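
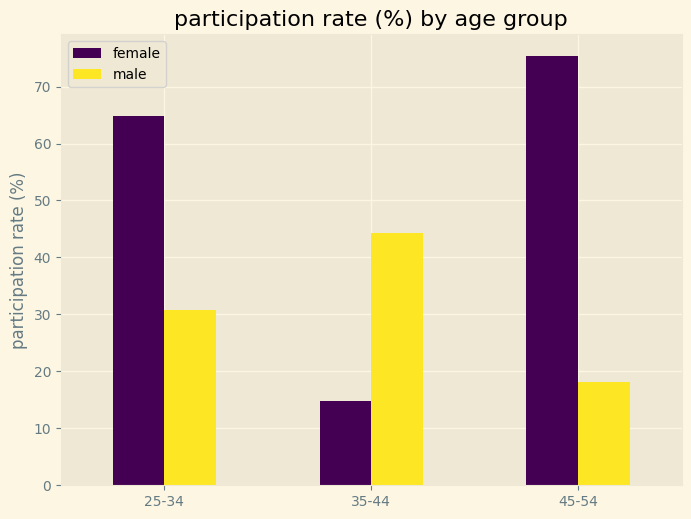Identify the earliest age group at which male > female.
35-44

25-34: male ≈ 30 vs female ≈ 60 (not yet); 35-44: male ≈ 40 vs female ≈ 10 (first crossover).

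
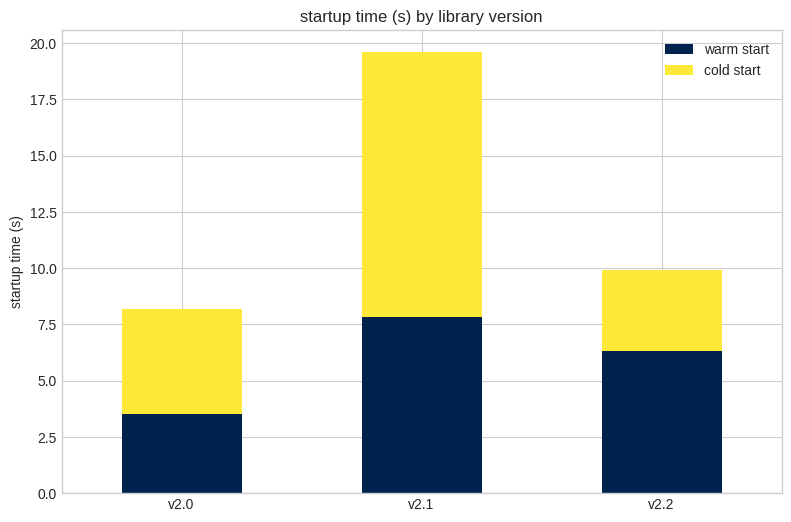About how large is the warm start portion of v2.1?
warm start top ≈ 8, bottom ≈ 0; segment ≈ 8.

≈ 8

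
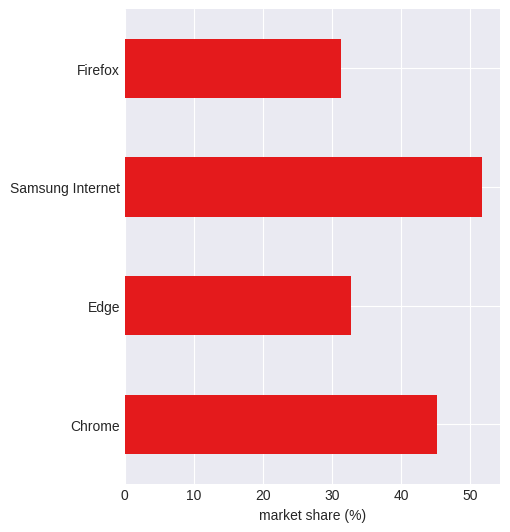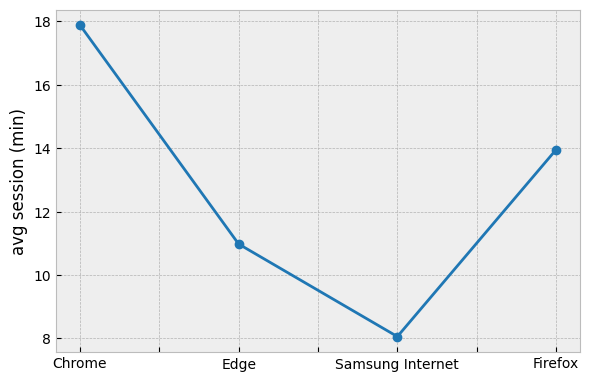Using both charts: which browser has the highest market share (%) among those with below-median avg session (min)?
Chart 2 median avg session (min) ≈ 12; below-median browsers: Edge, Samsung Internet. Among those, Samsung Internet has the highest market share (%) (≈ 50).

Samsung Internet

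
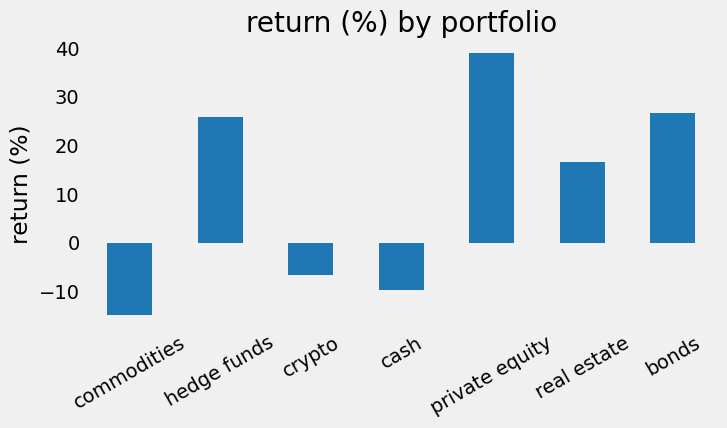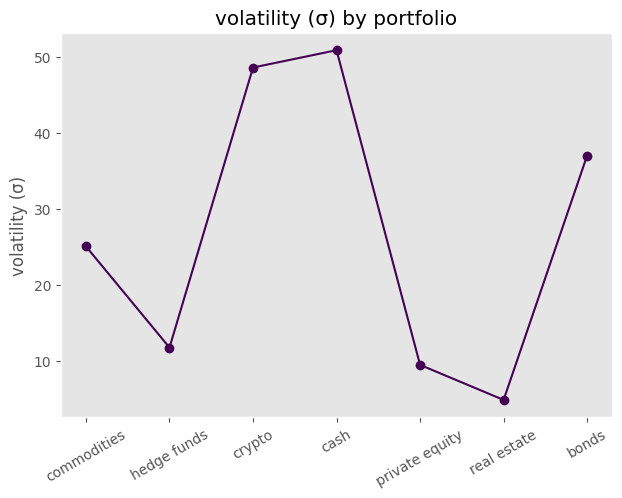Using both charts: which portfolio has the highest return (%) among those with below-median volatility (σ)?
private equity

Chart 2 median volatility (σ) ≈ 25; below-median portfolios: hedge funds, private equity, real estate. Among those, private equity has the highest return (%) (≈ 40).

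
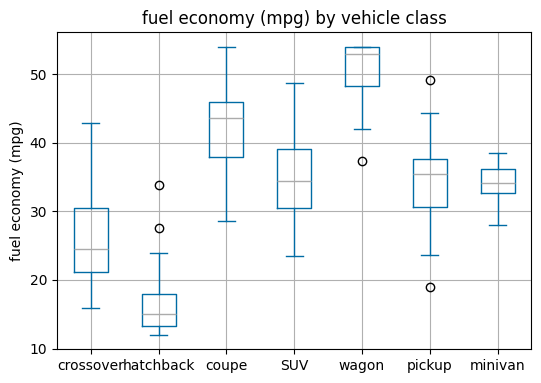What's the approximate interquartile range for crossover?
≈ 10

Q3 ≈ 30, Q1 ≈ 20; IQR ≈ 10.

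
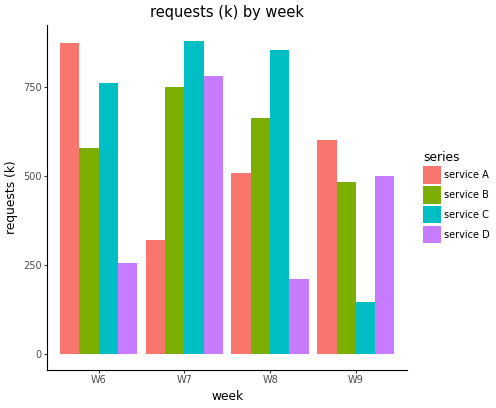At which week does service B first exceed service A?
W6: service B ≈ 600 vs service A ≈ 900 (not yet); W7: service B ≈ 800 vs service A ≈ 300 (first crossover).

W7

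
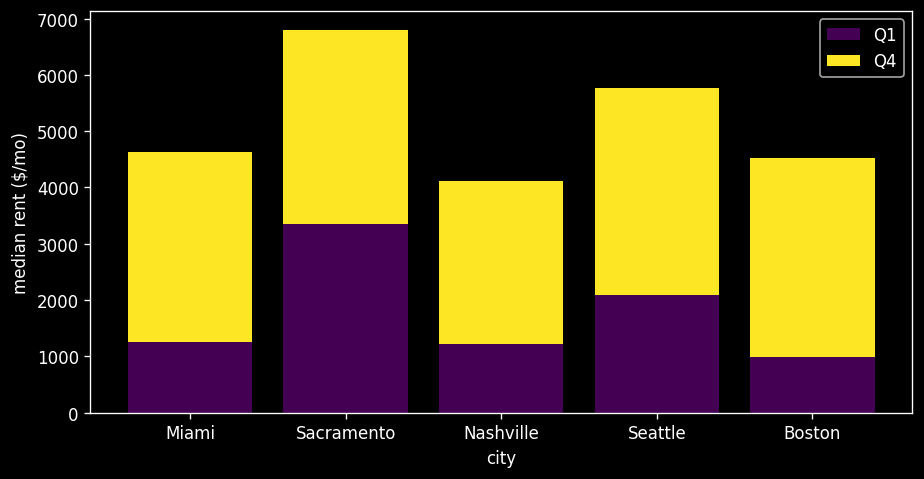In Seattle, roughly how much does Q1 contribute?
≈ 2000

Q1 top ≈ 2000, bottom ≈ 0; segment ≈ 2000.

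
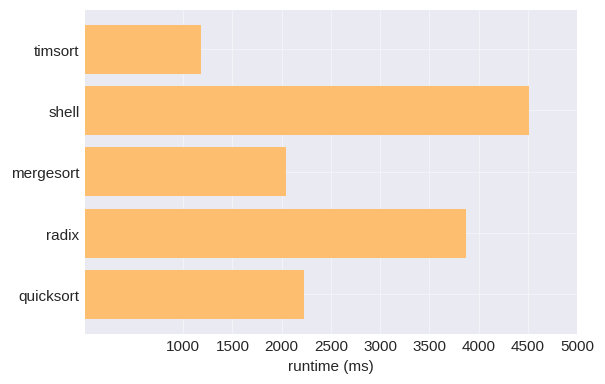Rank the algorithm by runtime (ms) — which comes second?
Top 3: shell ≈ 4500, radix ≈ 4000, quicksort ≈ 2000.

radix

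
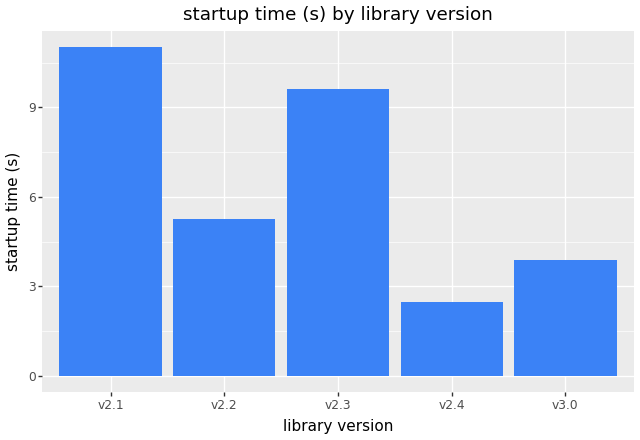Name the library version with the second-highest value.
v2.3

Top 3: v2.1 ≈ 11, v2.3 ≈ 10, v2.2 ≈ 5.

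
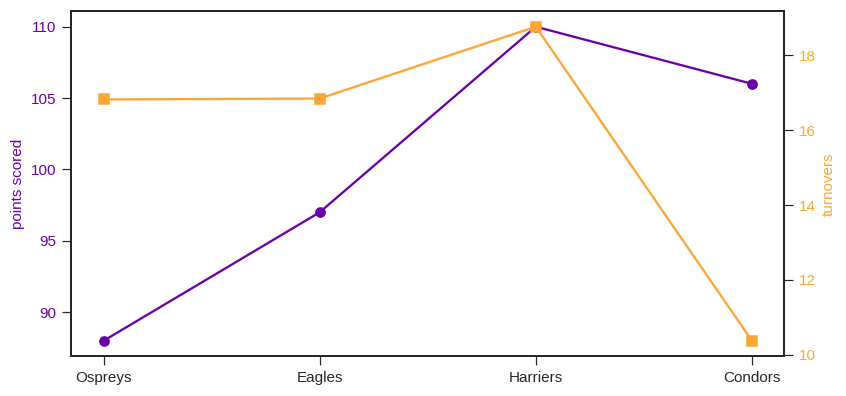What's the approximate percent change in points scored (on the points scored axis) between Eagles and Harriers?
≈ +14.6%

Eagles ≈ 96, Harriers ≈ 110; (110 − 96) / 96 ≈ +14.6%.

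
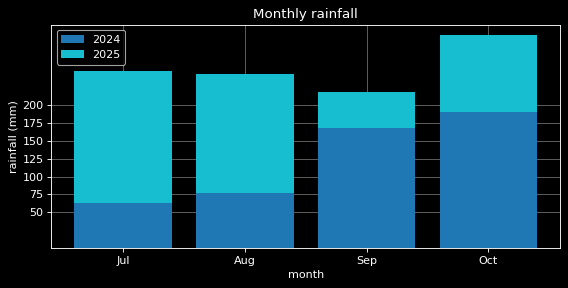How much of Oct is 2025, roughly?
≈ 100

2025 top ≈ 300, bottom ≈ 200; segment ≈ 100.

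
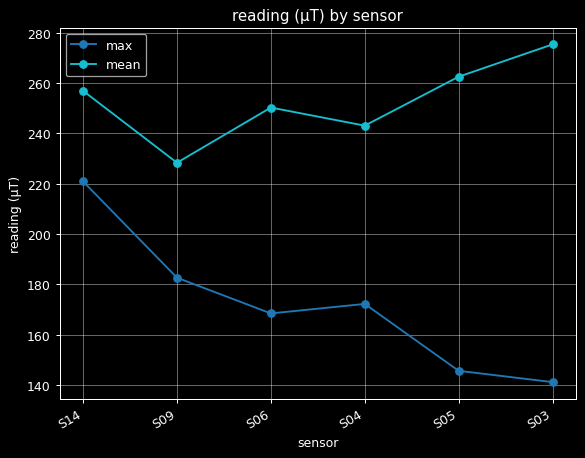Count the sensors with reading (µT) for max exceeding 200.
1

Above 200: S14.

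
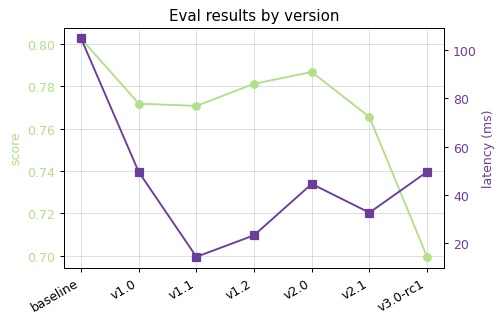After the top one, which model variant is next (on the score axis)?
Top 3 (on the score axis): baseline ≈ 0.80, v2.0 ≈ 0.79, v1.2 ≈ 0.78.

v2.0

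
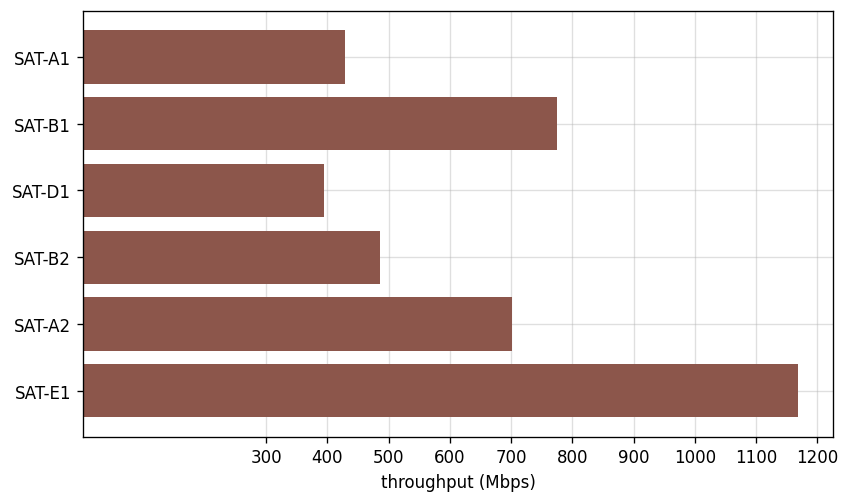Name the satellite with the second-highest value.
SAT-B1

Top 3: SAT-E1 ≈ 1200, SAT-B1 ≈ 800, SAT-A2 ≈ 700.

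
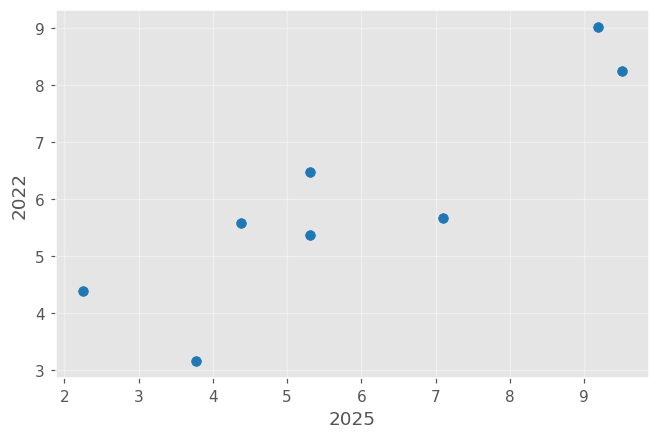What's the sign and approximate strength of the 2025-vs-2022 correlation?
positive, strong

Points are positively correlated; strong (|r| ≈ 0.9).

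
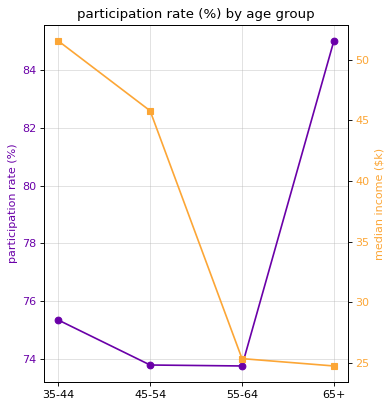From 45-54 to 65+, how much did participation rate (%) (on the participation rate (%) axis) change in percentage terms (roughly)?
45-54 ≈ 74, 65+ ≈ 85; (85 − 74) / 74 ≈ +14.9%.

≈ +14.9%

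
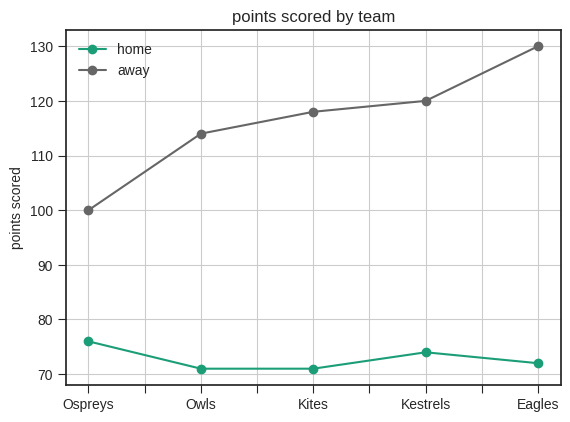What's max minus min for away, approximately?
Max Eagles ≈ 130, min Ospreys ≈ 100; range ≈ 30.

≈ 30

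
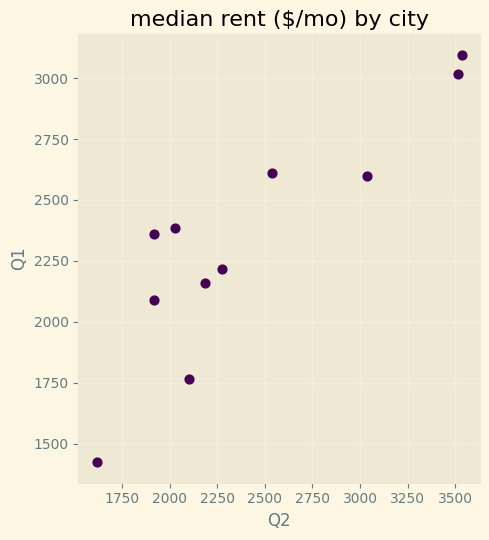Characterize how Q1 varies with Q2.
Points are positively correlated; strong (|r| ≈ 0.9).

positive, strong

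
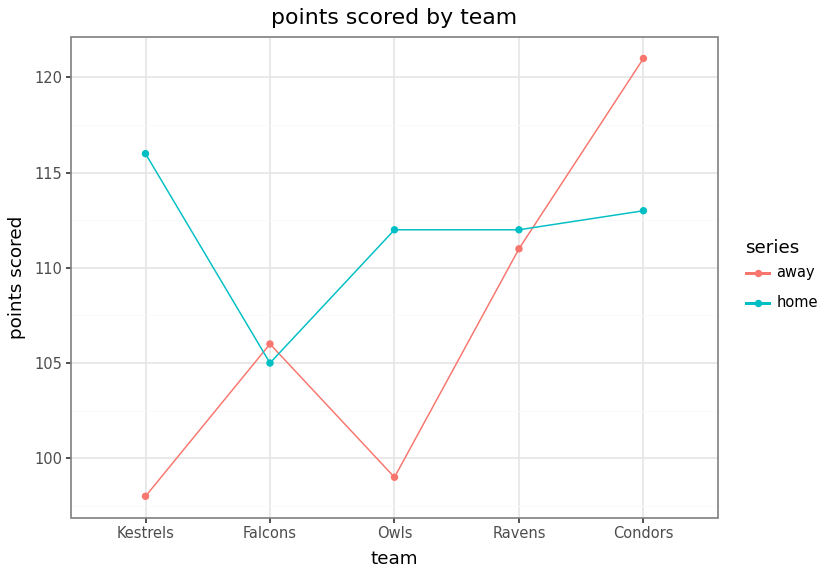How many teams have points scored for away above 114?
1

Above 114: Condors.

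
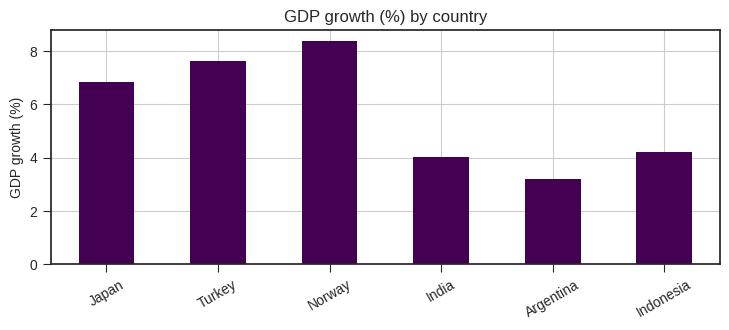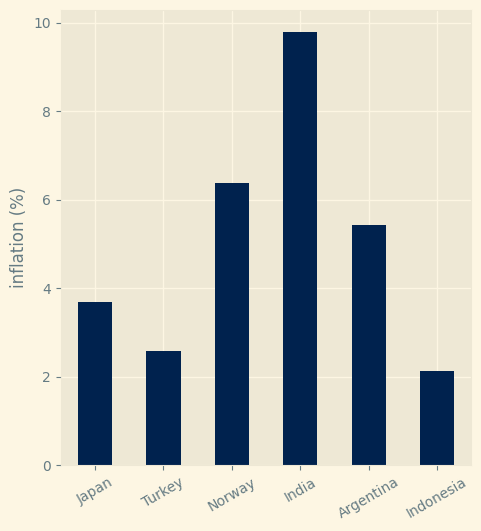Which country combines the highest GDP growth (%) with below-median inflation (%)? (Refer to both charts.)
Chart 2 median inflation (%) ≈ 5; below-median countries: Japan, Turkey, Indonesia. Among those, Turkey has the highest GDP growth (%) (≈ 8).

Turkey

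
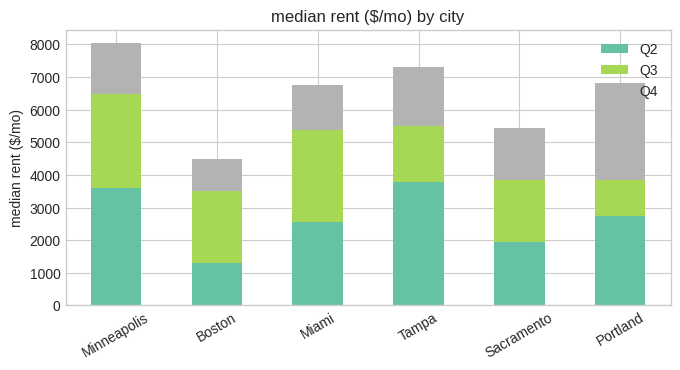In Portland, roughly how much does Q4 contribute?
Q4 top ≈ 7000, bottom ≈ 4000; segment ≈ 3000.

≈ 3000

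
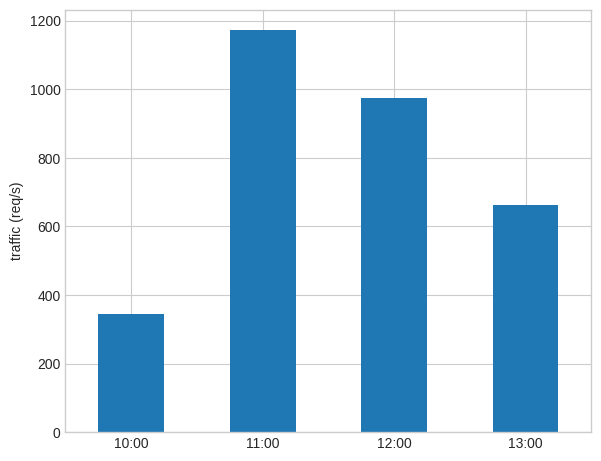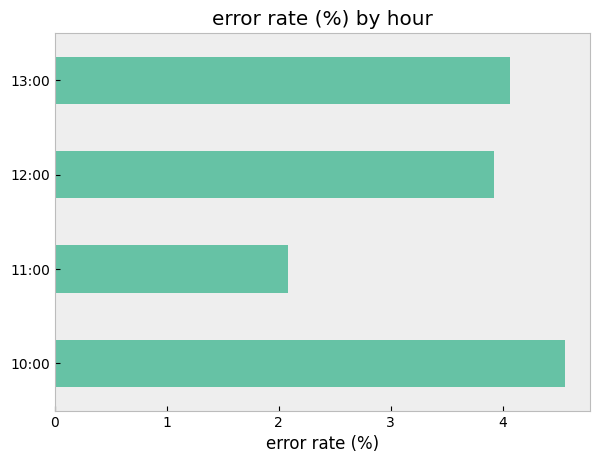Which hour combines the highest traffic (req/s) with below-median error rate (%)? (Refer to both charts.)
Chart 2 median error rate (%) ≈ 4; below-median hours: 11:00, 12:00. Among those, 11:00 has the highest traffic (req/s) (≈ 1200).

11:00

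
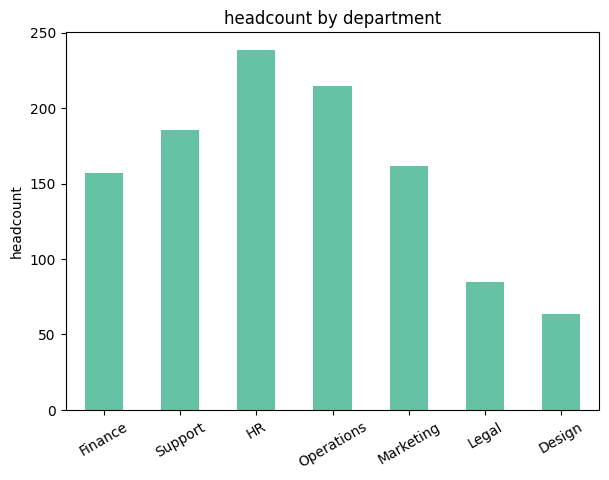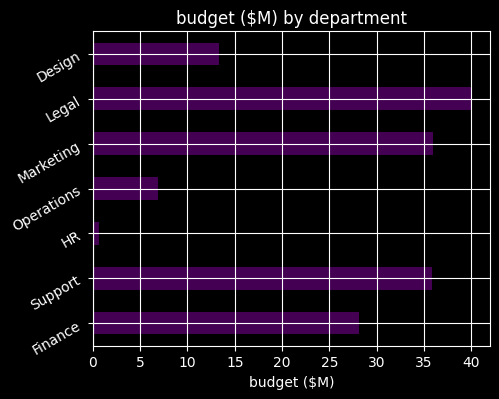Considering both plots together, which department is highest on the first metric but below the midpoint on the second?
Chart 2 median budget ($M) ≈ 30; below-median departments: HR, Operations, Design. Among those, HR has the highest headcount (≈ 250).

HR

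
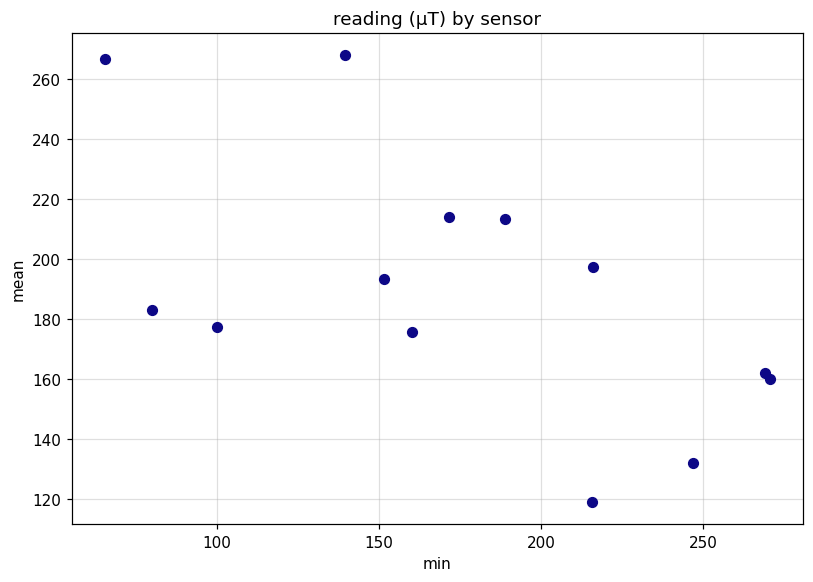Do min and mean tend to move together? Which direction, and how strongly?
negative, moderate

Points are negatively correlated; moderate (|r| ≈ 0.6).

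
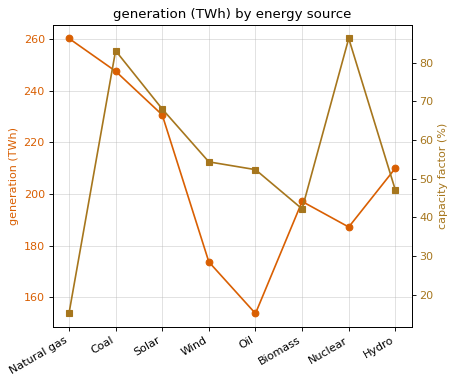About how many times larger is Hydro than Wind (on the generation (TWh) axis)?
≈ 1.24×

Hydro ≈ 210, Wind ≈ 170; 210/170 ≈ 1.24.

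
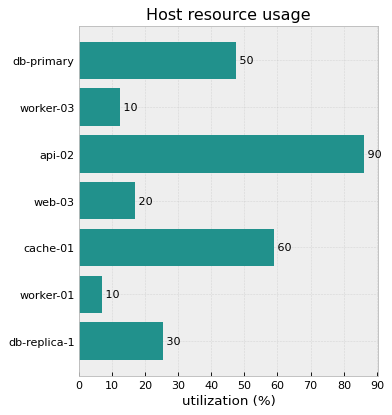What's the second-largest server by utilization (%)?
cache-01

Top 3: api-02 ≈ 90, cache-01 ≈ 60, db-primary ≈ 50.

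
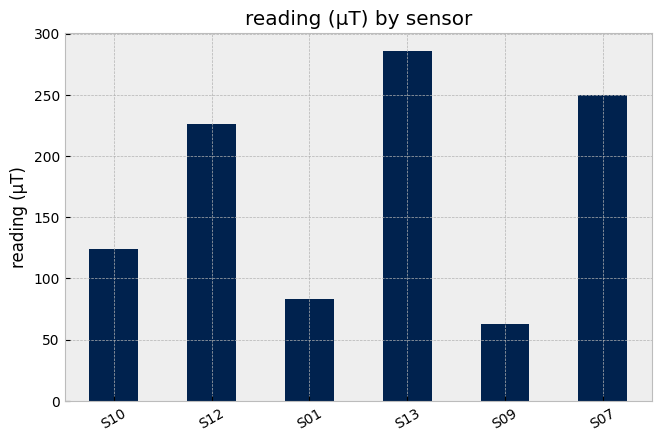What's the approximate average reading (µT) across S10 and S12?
≈ 175

(125 + 225) / 2 ≈ 175.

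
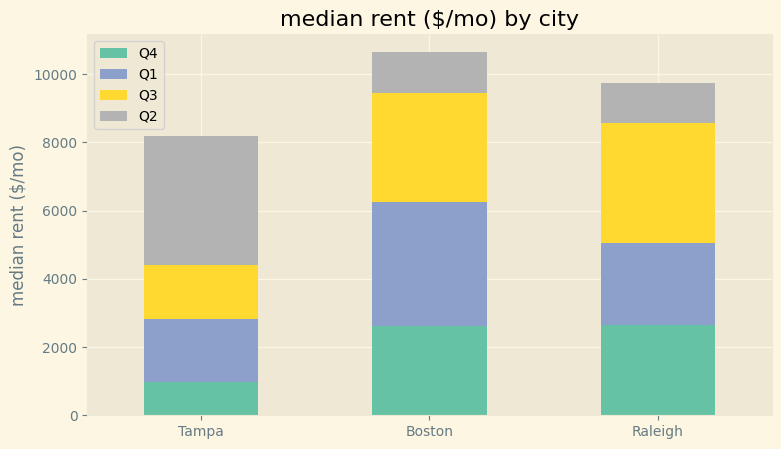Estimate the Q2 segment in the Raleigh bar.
Q2 top ≈ 10000, bottom ≈ 9000; segment ≈ 1000.

≈ 1000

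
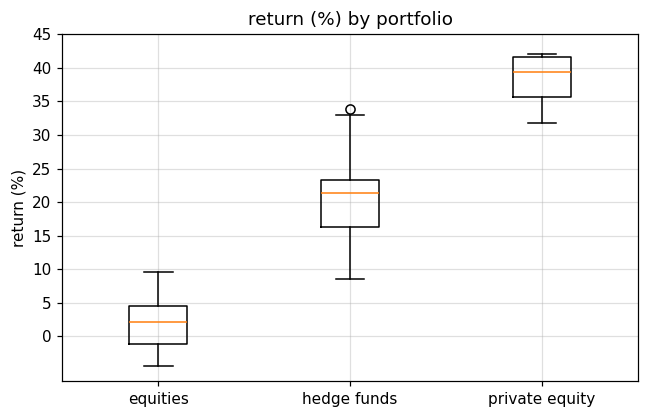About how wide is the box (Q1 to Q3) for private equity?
Q3 ≈ 40, Q1 ≈ 35; IQR ≈ 5.

≈ 5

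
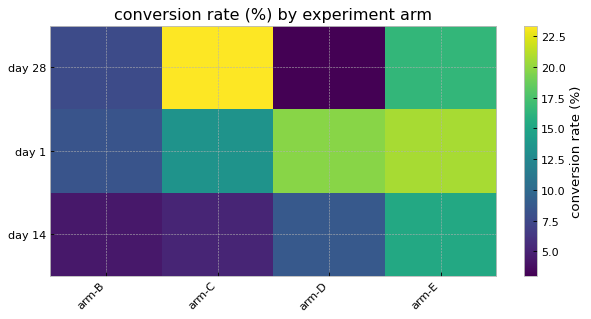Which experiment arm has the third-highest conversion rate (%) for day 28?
arm-B

Top 4 for day 28: arm-C ≈ 24, arm-E ≈ 16, arm-B ≈ 8, arm-D ≈ 4.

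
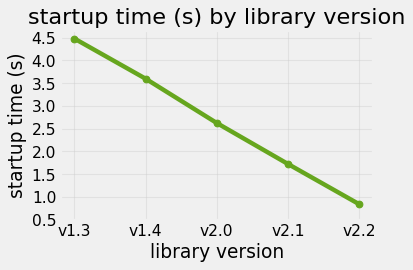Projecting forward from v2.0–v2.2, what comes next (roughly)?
Last three: 2.5, 1.5, 1.0 → slope ≈ -0.75/step → next ≈ 0.25.

≈ 0.25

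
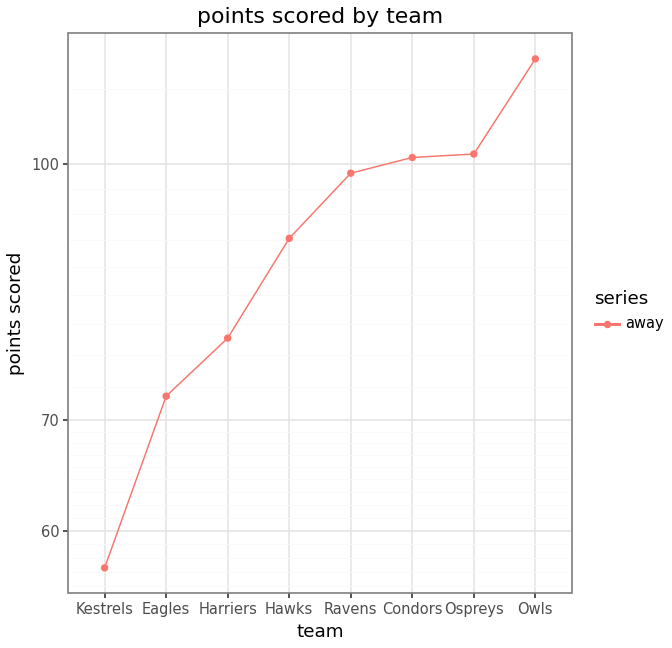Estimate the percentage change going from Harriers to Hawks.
≈ +12.5%

Harriers ≈ 80, Hawks ≈ 90; (90 − 80) / 80 ≈ +12.5%.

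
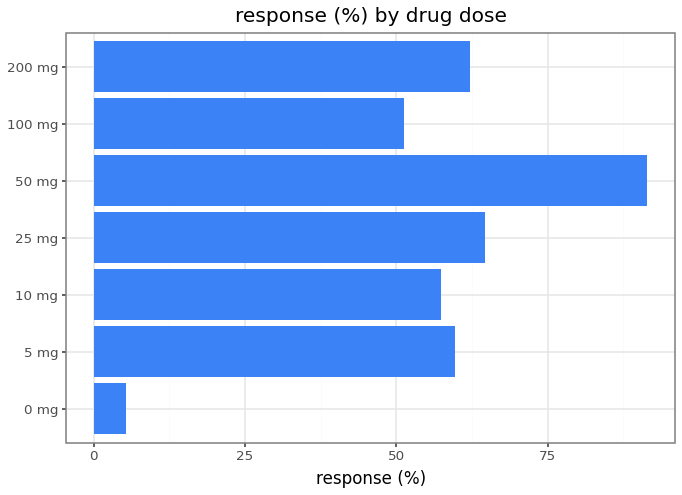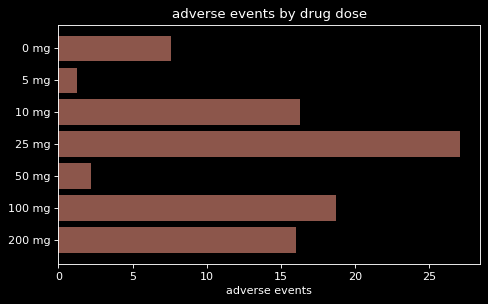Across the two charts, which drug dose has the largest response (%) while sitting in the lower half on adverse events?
50 mg

Chart 2 median adverse events ≈ 15; below-median drug doses: 0 mg, 5 mg, 50 mg. Among those, 50 mg has the highest response (%) (≈ 90).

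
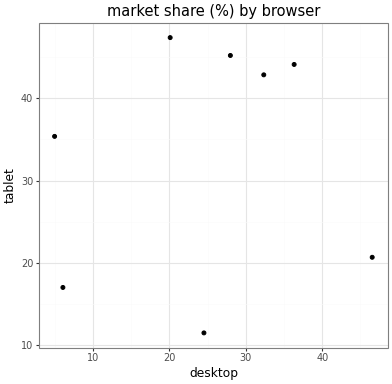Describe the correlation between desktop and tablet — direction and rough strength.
Points are roughly uncorrelated; weak (|r| ≈ 0.1).

no clear correlation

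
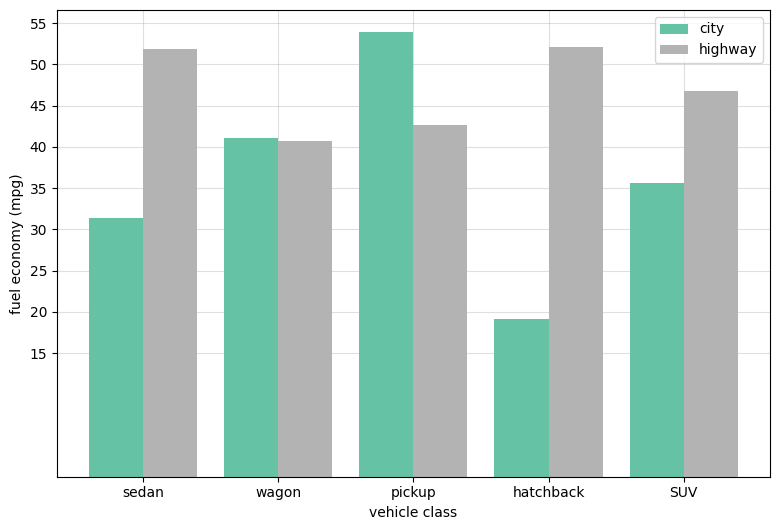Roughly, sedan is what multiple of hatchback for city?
≈ 1.5×

sedan ≈ 30, hatchback ≈ 20; 30/20 ≈ 1.5.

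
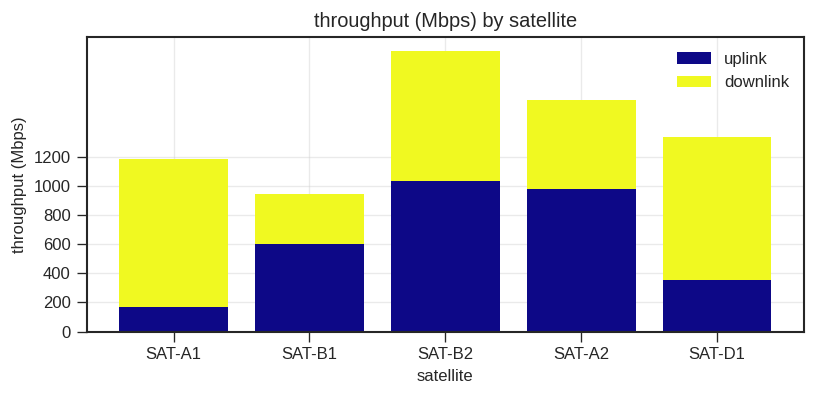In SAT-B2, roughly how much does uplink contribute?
≈ 1000

uplink top ≈ 1000, bottom ≈ 0; segment ≈ 1000.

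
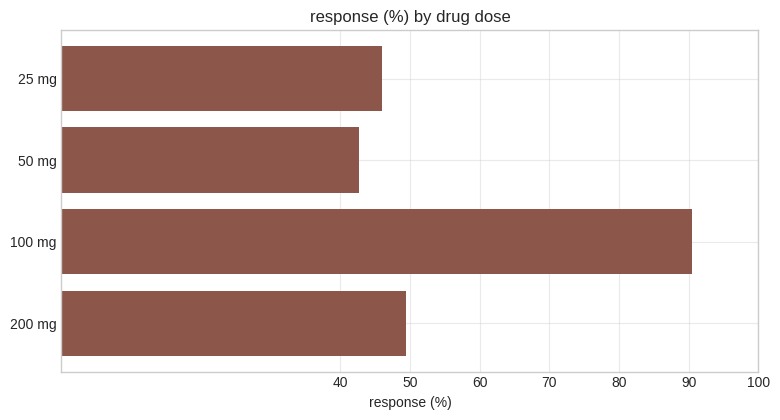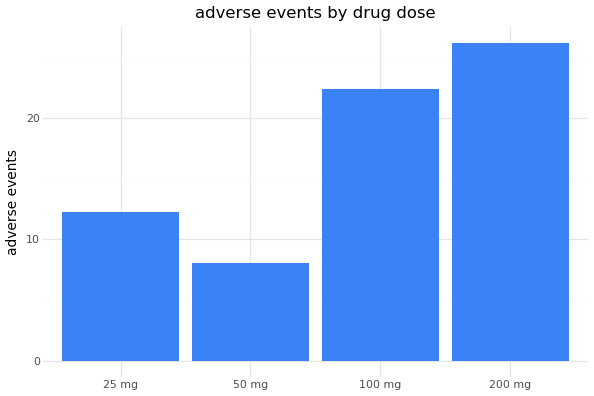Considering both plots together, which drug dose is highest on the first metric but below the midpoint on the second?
Chart 2 median adverse events ≈ 15; below-median drug doses: 25 mg, 50 mg. Among those, 25 mg has the highest response (%) (≈ 50).

25 mg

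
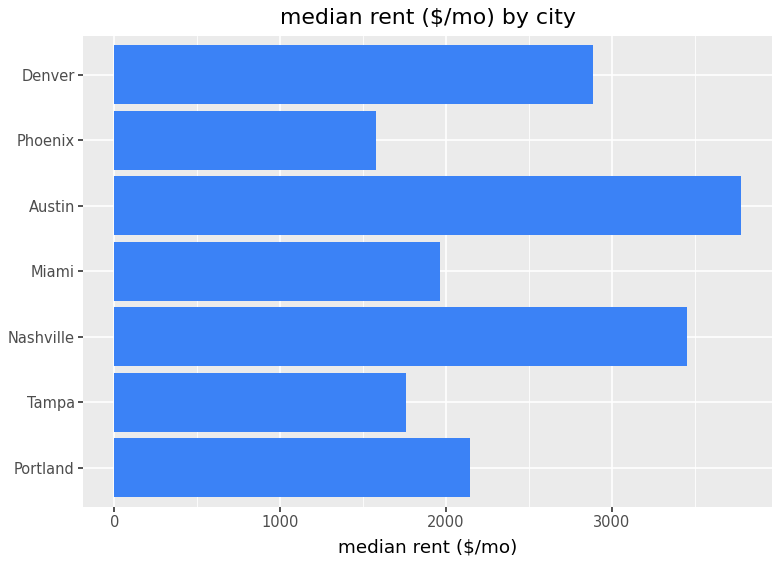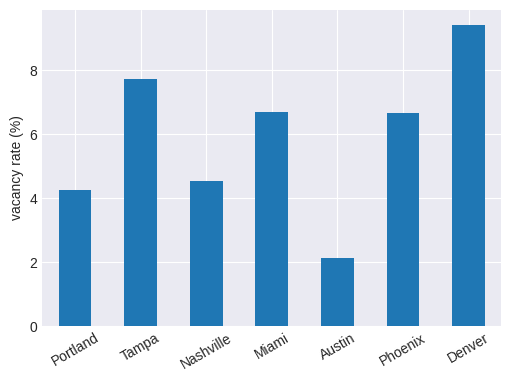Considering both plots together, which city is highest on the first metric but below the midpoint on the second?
Austin

Chart 2 median vacancy rate (%) ≈ 7; below-median cities: Portland, Nashville, Austin. Among those, Austin has the highest median rent ($/mo) (≈ 4000).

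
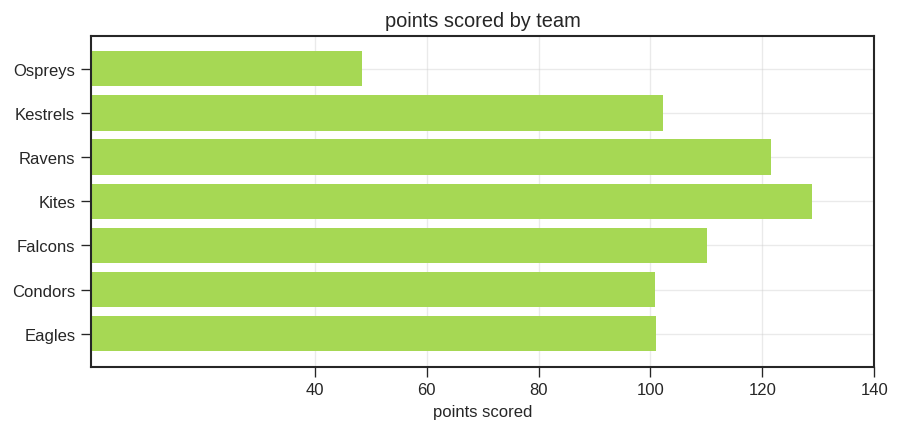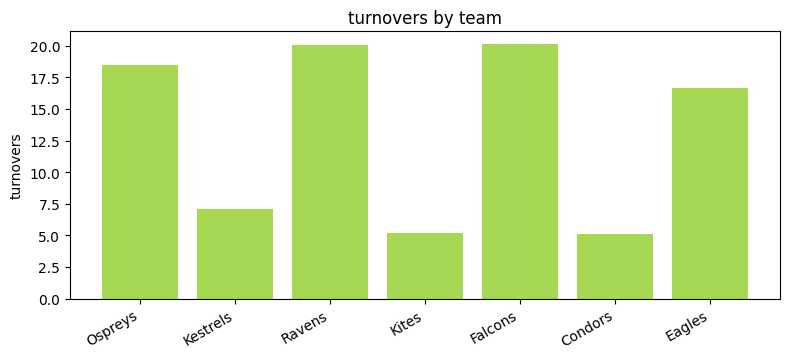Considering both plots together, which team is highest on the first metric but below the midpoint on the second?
Kites

Chart 2 median turnovers ≈ 16; below-median teams: Kestrels, Kites, Condors. Among those, Kites has the highest points scored (≈ 120).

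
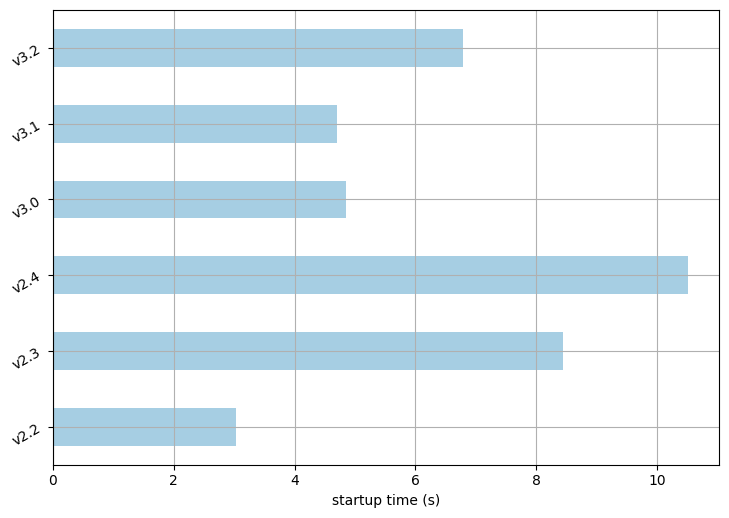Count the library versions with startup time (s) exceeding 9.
1

Above 9: v2.4.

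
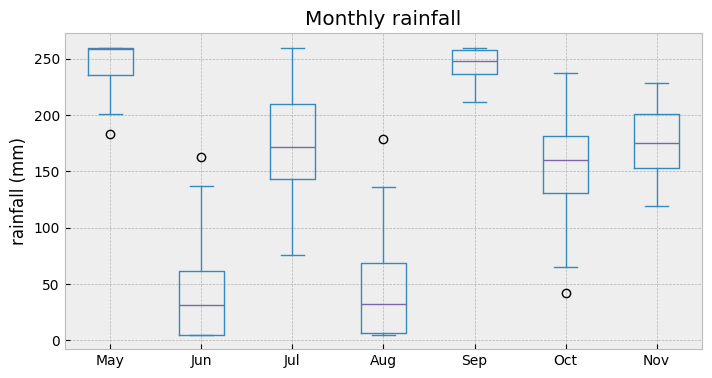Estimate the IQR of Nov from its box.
≈ 40

Q3 ≈ 200, Q1 ≈ 160; IQR ≈ 40.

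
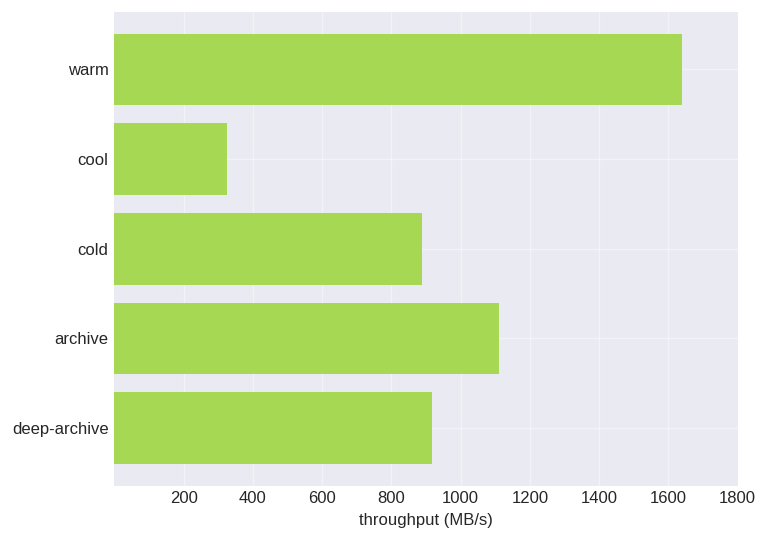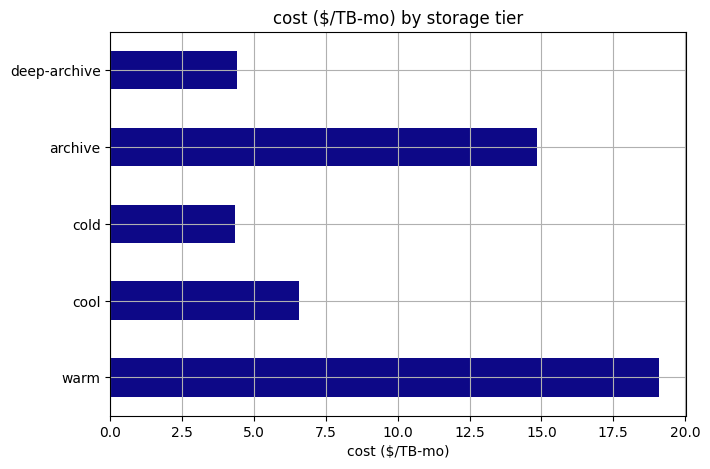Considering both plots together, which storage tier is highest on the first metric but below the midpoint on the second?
deep-archive

Chart 2 median cost ($/TB-mo) ≈ 6; below-median storage tiers: cold, deep-archive. Among those, deep-archive has the highest throughput (MB/s) (≈ 1000).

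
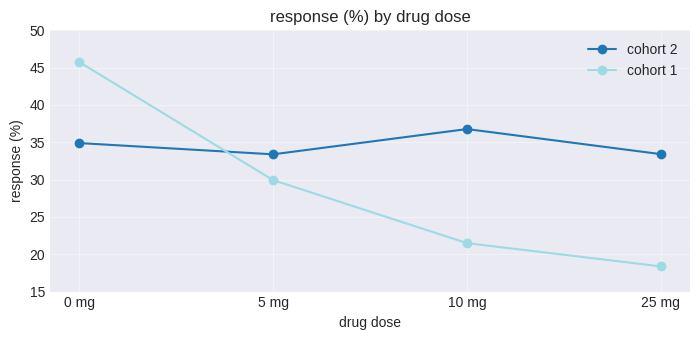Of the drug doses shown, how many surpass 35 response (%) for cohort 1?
1

Above 35: 0 mg.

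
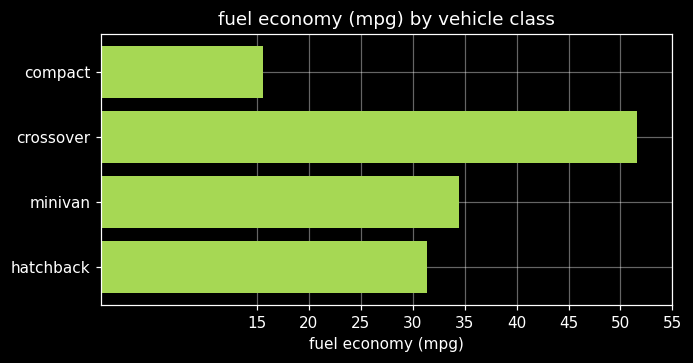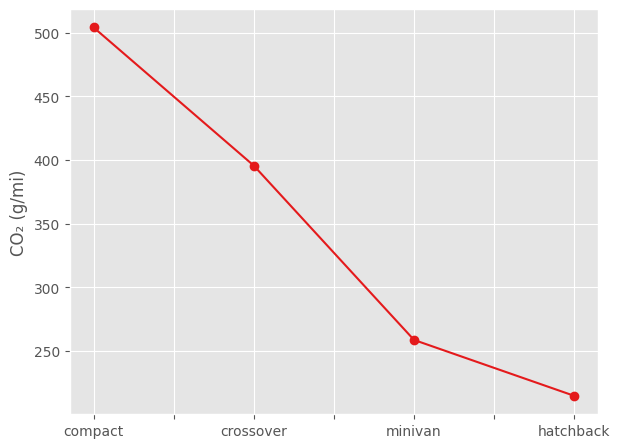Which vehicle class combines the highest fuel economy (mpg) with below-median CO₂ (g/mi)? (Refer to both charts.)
Chart 2 median CO₂ (g/mi) ≈ 350; below-median vehicle classes: minivan, hatchback. Among those, minivan has the highest fuel economy (mpg) (≈ 35).

minivan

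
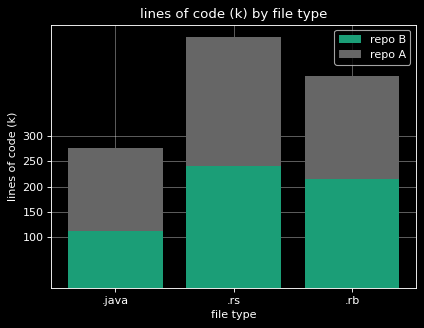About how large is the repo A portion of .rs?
repo A top ≈ 500, bottom ≈ 250; segment ≈ 250.

≈ 250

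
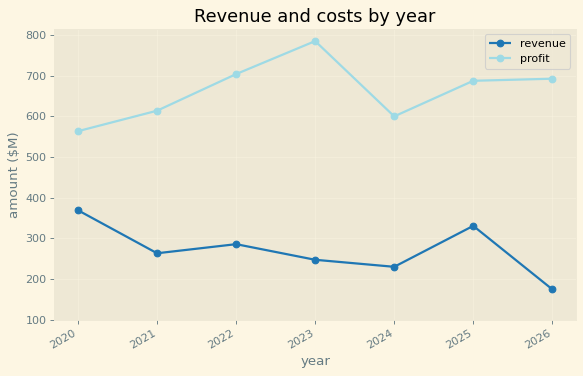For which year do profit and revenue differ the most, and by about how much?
2023: profit ≈ 800, revenue ≈ 200 → gap ≈ 600. Next-largest (2026) is only ≈ 500.

2023, ≈ 600 $M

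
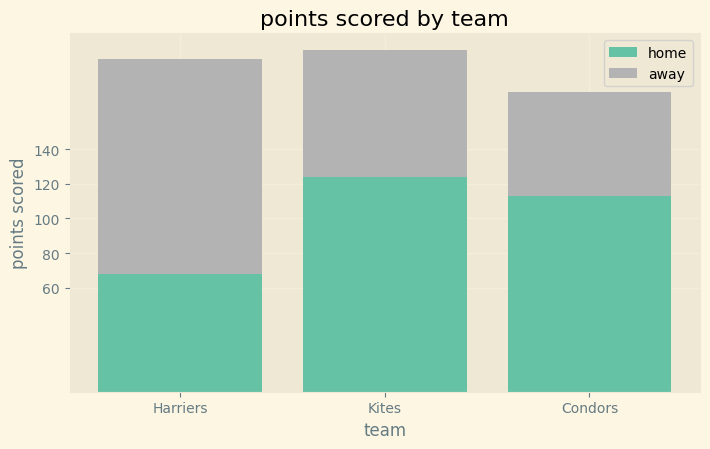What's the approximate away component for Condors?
away top ≈ 180, bottom ≈ 120; segment ≈ 60.

≈ 60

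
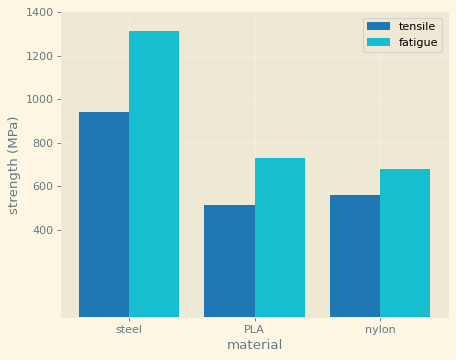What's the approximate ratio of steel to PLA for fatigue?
steel ≈ 1400, PLA ≈ 800; 1400/800 ≈ 1.75.

≈ 1.75×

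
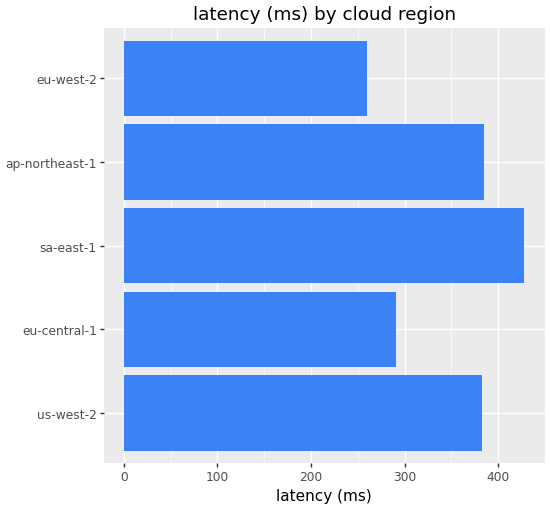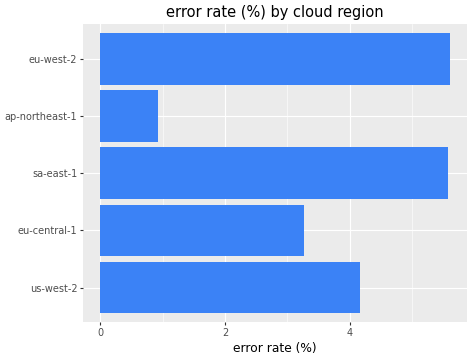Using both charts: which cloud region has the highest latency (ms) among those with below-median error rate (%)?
ap-northeast-1

Chart 2 median error rate (%) ≈ 4; below-median cloud regions: eu-central-1, ap-northeast-1. Among those, ap-northeast-1 has the highest latency (ms) (≈ 400).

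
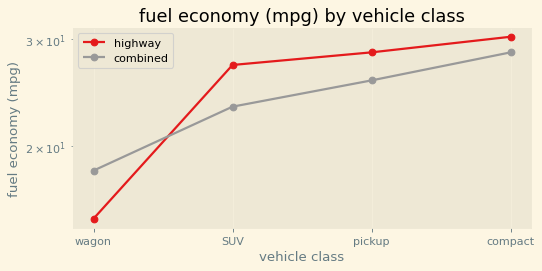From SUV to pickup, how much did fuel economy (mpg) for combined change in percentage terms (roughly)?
≈ +8.3%

SUV ≈ 24, pickup ≈ 26; (26 − 24) / 24 ≈ +8.3%.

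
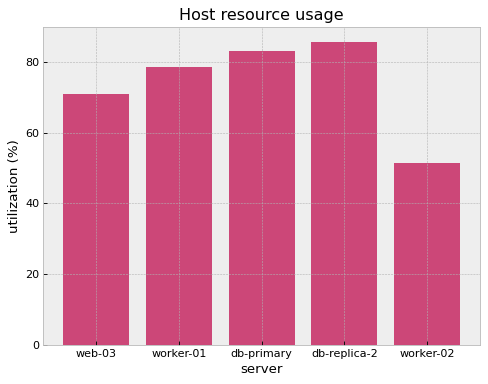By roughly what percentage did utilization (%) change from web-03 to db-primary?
≈ +14.3%

web-03 ≈ 70, db-primary ≈ 80; (80 − 70) / 70 ≈ +14.3%.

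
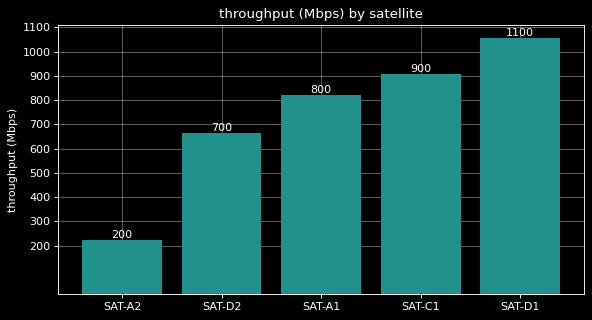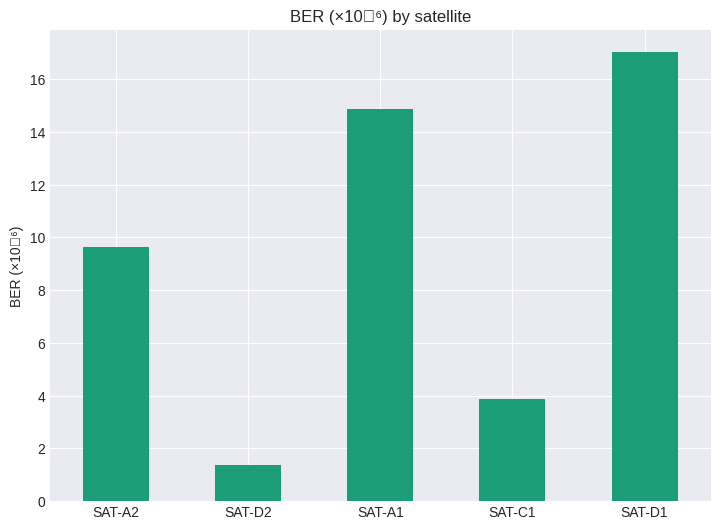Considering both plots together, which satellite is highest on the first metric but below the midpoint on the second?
Chart 2 median BER (×10⁻⁶) ≈ 10; below-median satellites: SAT-D2, SAT-C1. Among those, SAT-C1 has the highest throughput (Mbps) (≈ 900).

SAT-C1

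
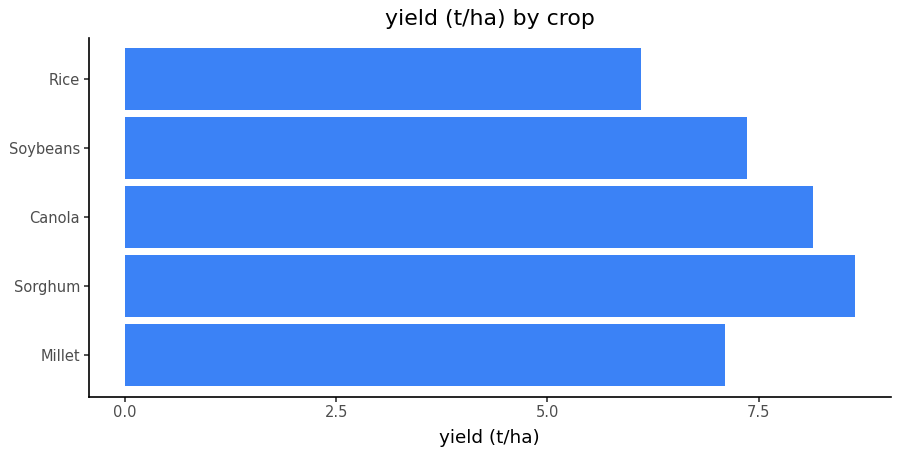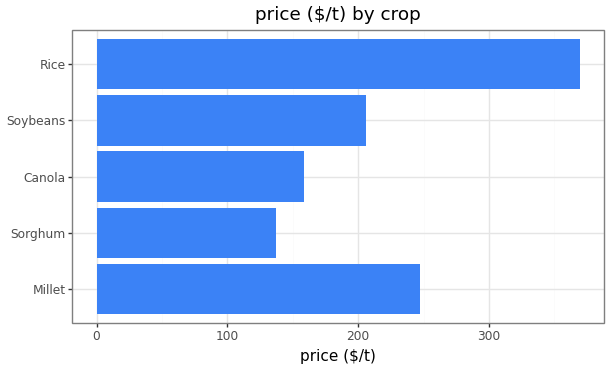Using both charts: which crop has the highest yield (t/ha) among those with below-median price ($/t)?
Sorghum

Chart 2 median price ($/t) ≈ 200; below-median crops: Sorghum, Canola. Among those, Sorghum has the highest yield (t/ha) (≈ 9).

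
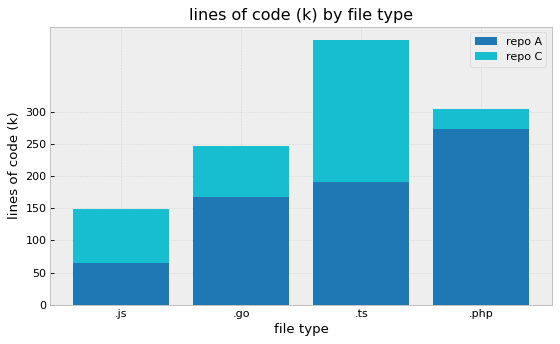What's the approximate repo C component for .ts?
≈ 200

repo C top ≈ 400, bottom ≈ 200; segment ≈ 200.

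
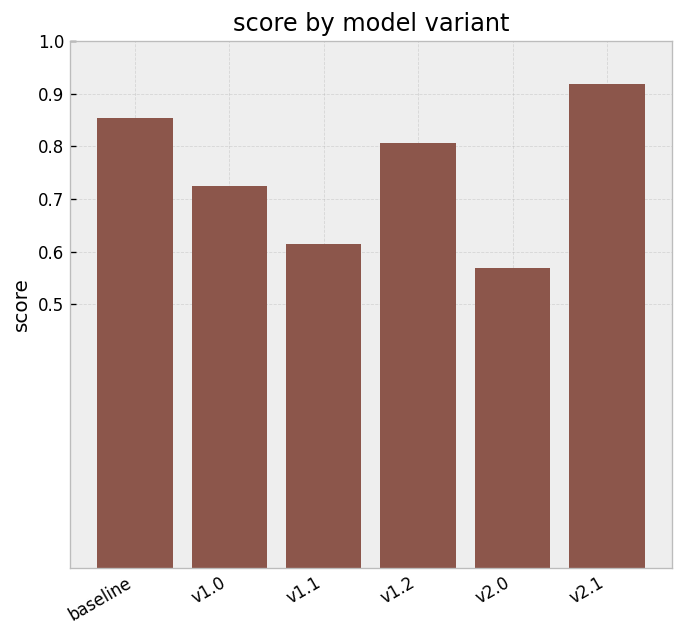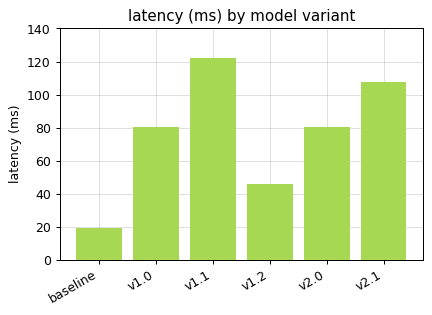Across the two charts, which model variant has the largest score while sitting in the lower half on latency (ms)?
Chart 2 median latency (ms) ≈ 80; below-median model variants: baseline, v1.0, v1.2. Among those, baseline has the highest score (≈ 0.9).

baseline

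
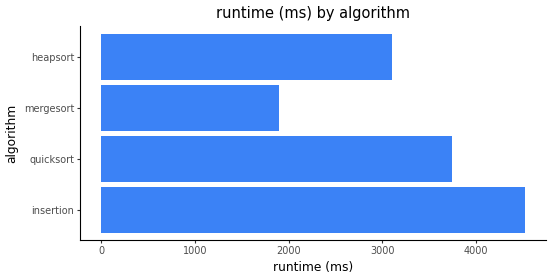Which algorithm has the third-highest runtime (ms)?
heapsort

Top 4: insertion ≈ 4500, quicksort ≈ 3500, heapsort ≈ 3000, mergesort ≈ 2000.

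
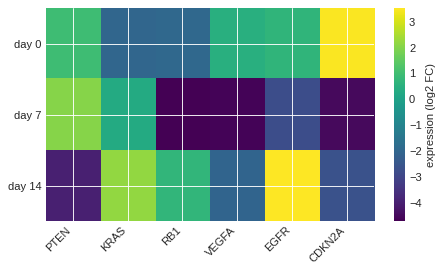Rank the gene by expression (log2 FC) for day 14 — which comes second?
KRAS

Top 3 for day 14: EGFR ≈ 4, KRAS ≈ 2, RB1 ≈ 1.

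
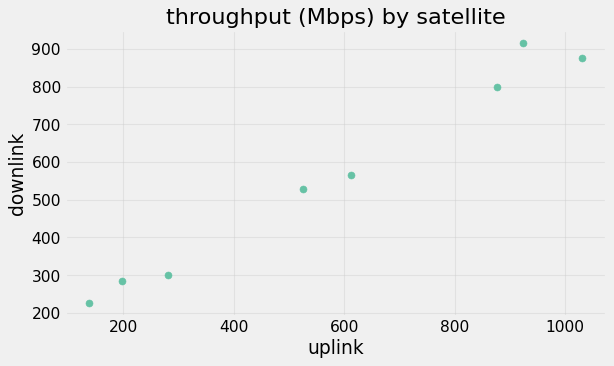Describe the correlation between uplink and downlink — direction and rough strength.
Points are positively correlated; strong (|r| ≈ 1.0).

positive, strong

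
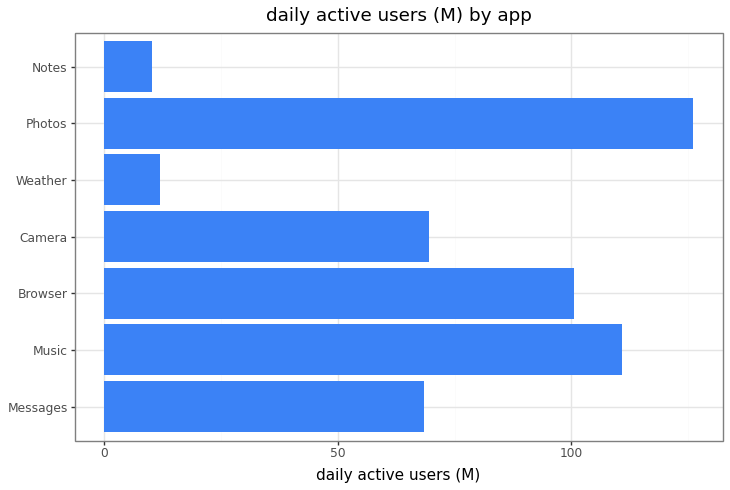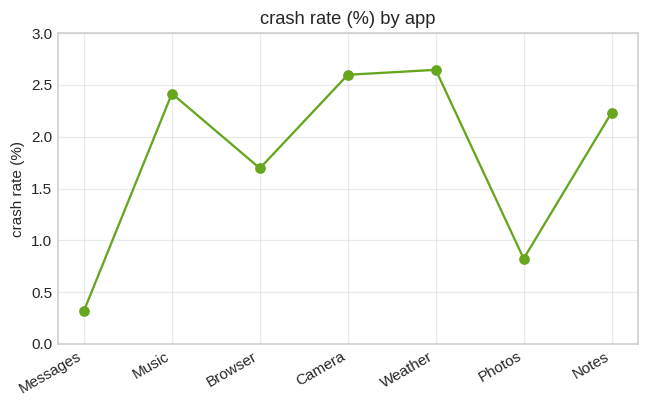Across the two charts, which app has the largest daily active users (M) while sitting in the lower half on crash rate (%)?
Photos

Chart 2 median crash rate (%) ≈ 2; below-median apps: Messages, Browser, Photos. Among those, Photos has the highest daily active users (M) (≈ 120).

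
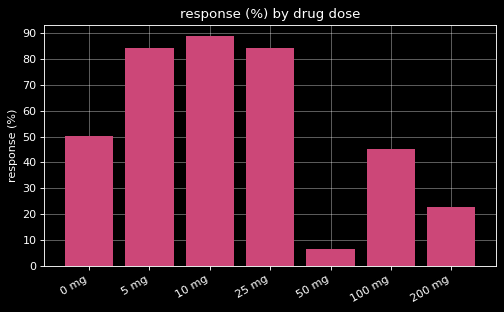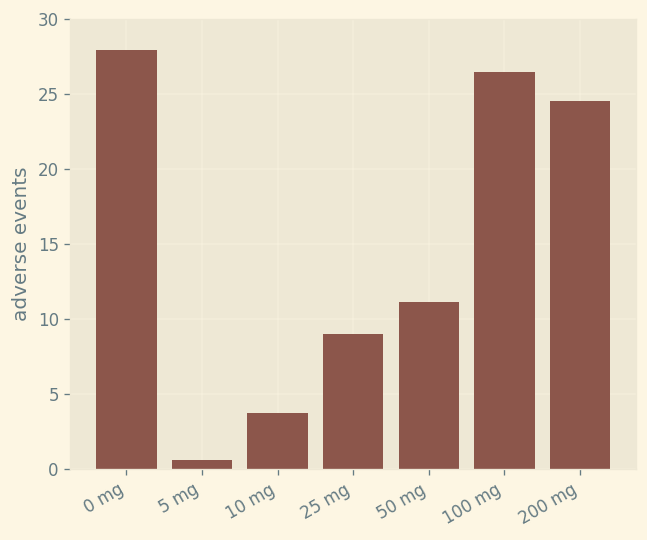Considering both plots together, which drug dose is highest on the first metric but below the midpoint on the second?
10 mg

Chart 2 median adverse events ≈ 10; below-median drug doses: 5 mg, 10 mg, 25 mg. Among those, 10 mg has the highest response (%) (≈ 90).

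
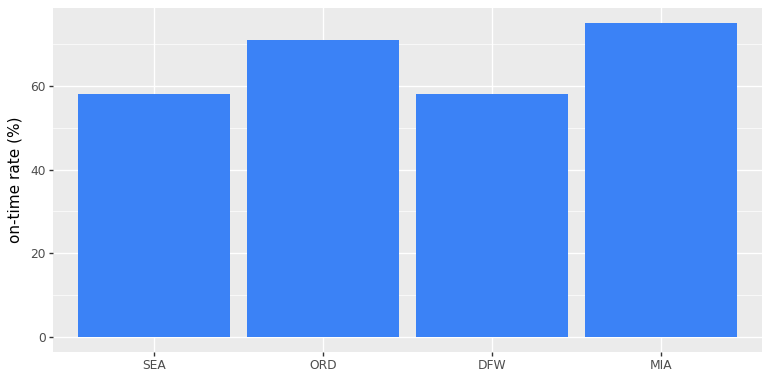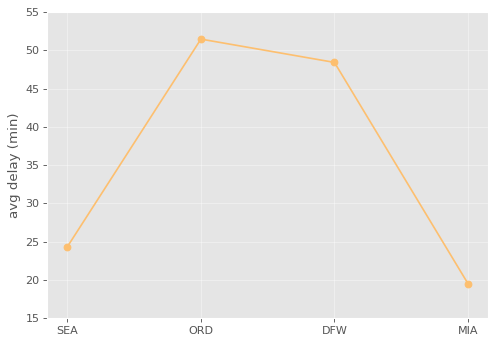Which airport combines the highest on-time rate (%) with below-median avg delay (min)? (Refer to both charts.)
Chart 2 median avg delay (min) ≈ 35; below-median airports: SEA, MIA. Among those, MIA has the highest on-time rate (%) (≈ 80).

MIA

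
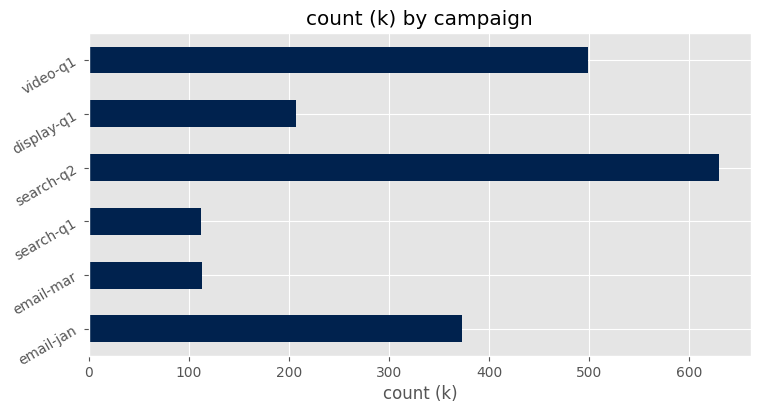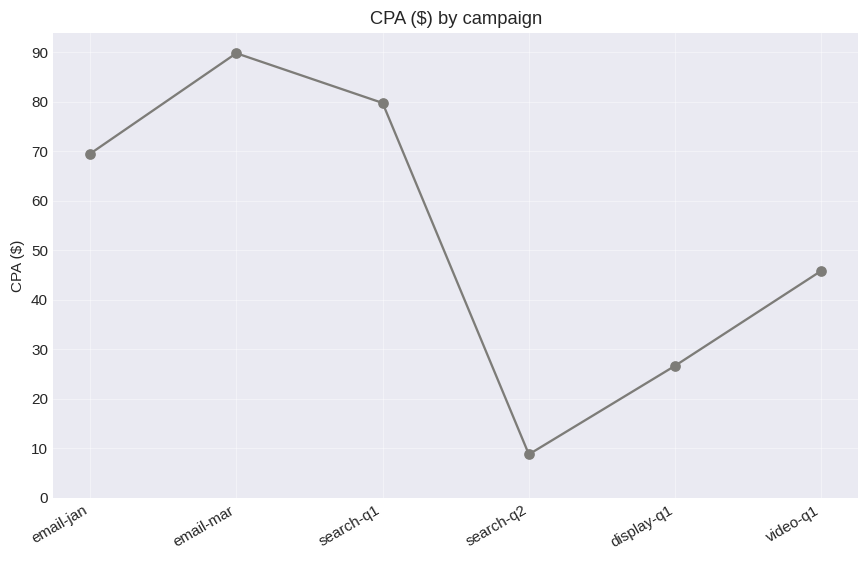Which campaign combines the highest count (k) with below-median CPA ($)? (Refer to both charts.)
Chart 2 median CPA ($) ≈ 60; below-median campaigns: search-q2, display-q1, video-q1. Among those, search-q2 has the highest count (k) (≈ 600).

search-q2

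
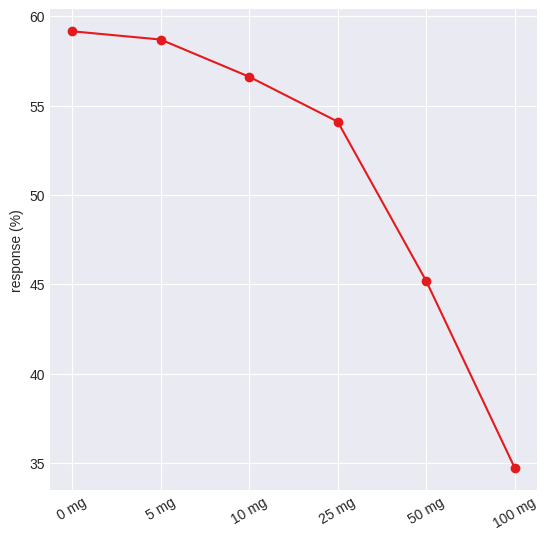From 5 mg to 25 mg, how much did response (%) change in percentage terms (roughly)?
5 mg ≈ 60, 25 mg ≈ 55; (55 − 60) / 60 ≈ -8.3%.

≈ -8.3%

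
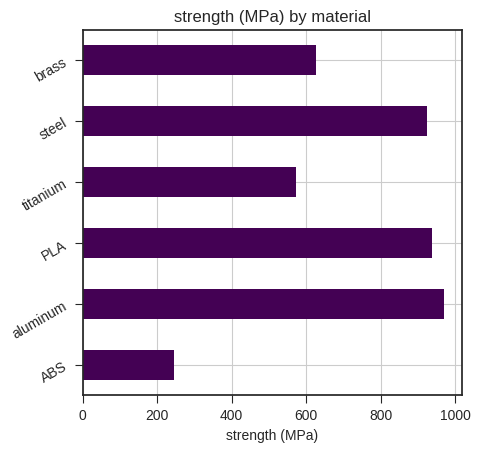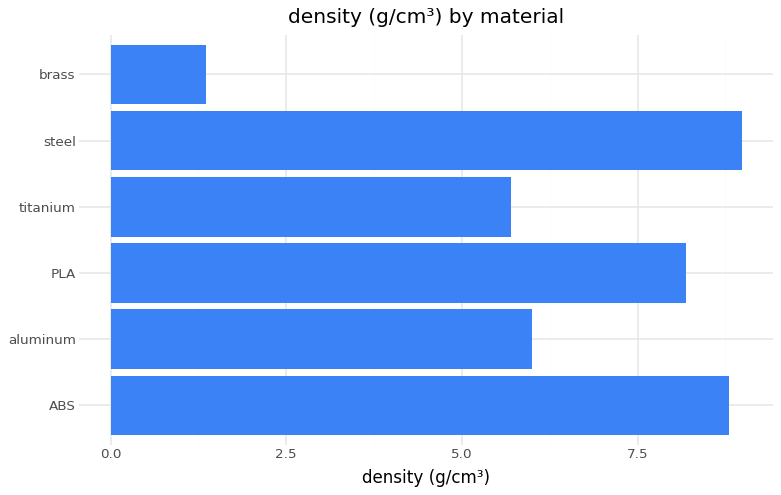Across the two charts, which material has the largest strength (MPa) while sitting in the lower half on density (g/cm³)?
aluminum

Chart 2 median density (g/cm³) ≈ 7; below-median materials: aluminum, titanium, brass. Among those, aluminum has the highest strength (MPa) (≈ 1000).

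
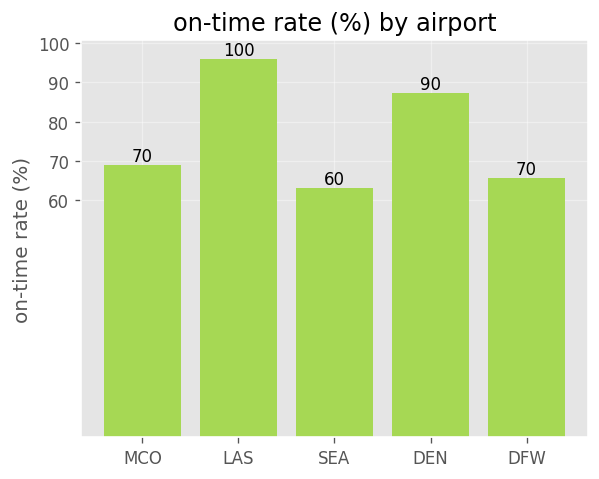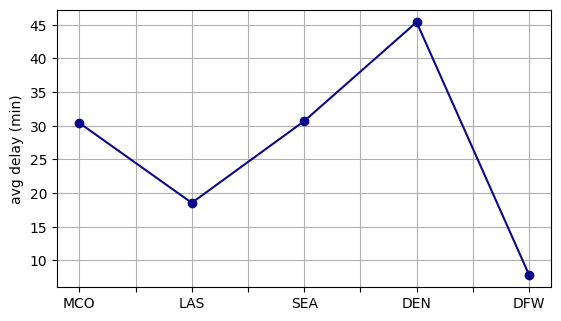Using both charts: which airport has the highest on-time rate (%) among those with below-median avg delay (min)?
Chart 2 median avg delay (min) ≈ 30; below-median airports: LAS, DFW. Among those, LAS has the highest on-time rate (%) (≈ 100).

LAS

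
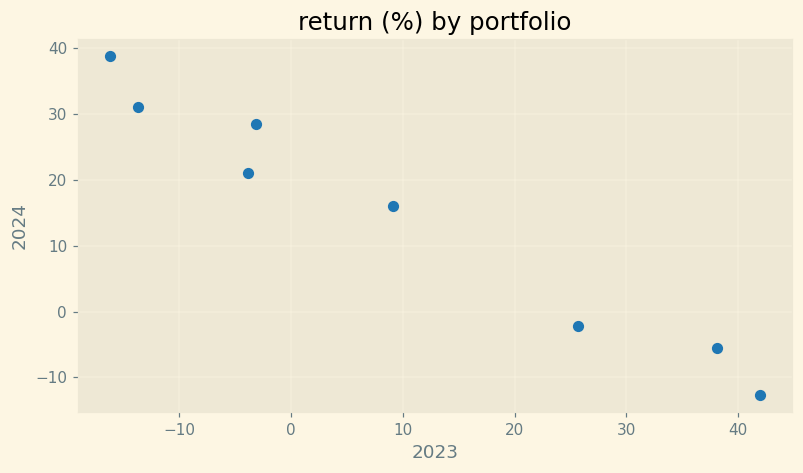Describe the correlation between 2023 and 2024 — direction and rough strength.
Points are negatively correlated; strong (|r| ≈ 1.0).

negative, strong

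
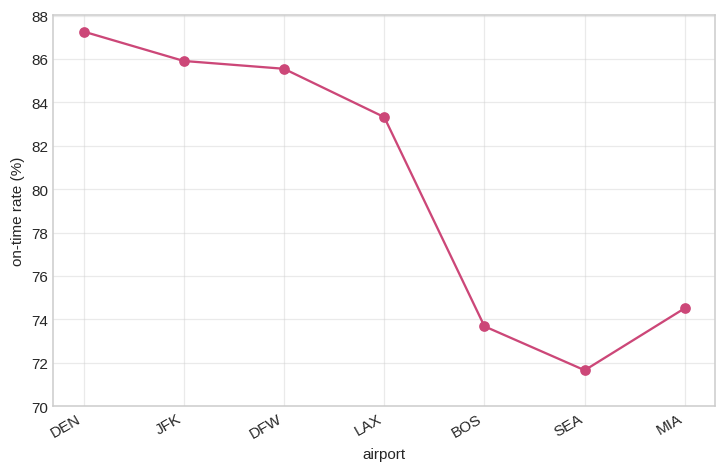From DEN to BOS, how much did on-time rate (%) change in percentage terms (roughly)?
DEN ≈ 88, BOS ≈ 74; (74 − 88) / 88 ≈ -15.9%.

≈ -15.9%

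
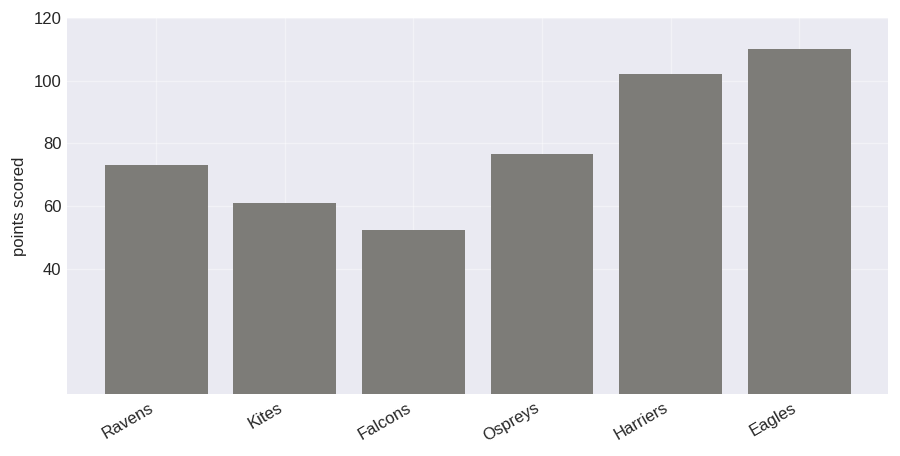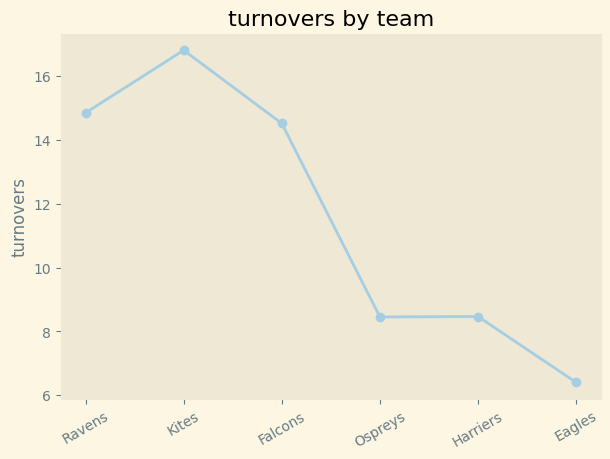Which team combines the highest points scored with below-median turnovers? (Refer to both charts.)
Chart 2 median turnovers ≈ 12; below-median teams: Ospreys, Harriers, Eagles. Among those, Eagles has the highest points scored (≈ 120).

Eagles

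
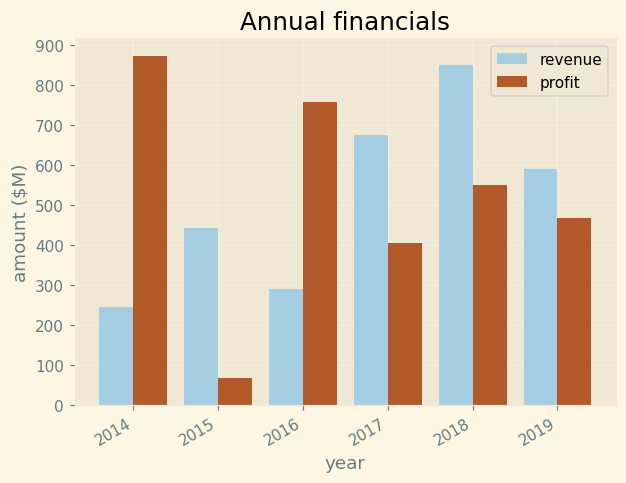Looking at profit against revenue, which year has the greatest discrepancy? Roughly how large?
2014, ≈ 700 $M

2014: profit ≈ 900, revenue ≈ 200 → gap ≈ 700. Next-largest (2016) is only ≈ 500.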